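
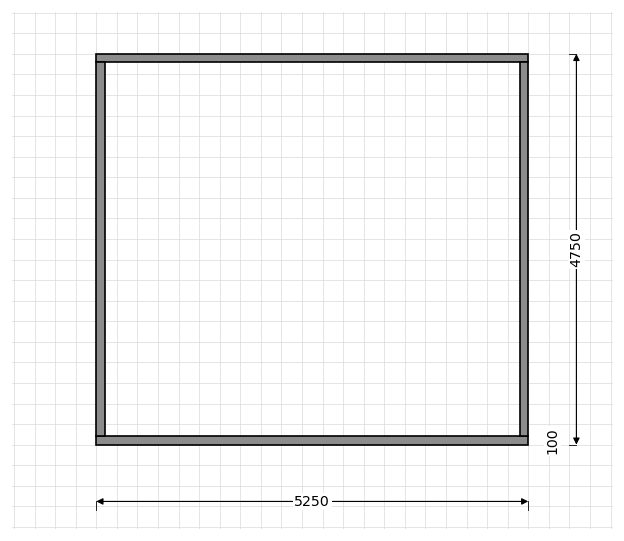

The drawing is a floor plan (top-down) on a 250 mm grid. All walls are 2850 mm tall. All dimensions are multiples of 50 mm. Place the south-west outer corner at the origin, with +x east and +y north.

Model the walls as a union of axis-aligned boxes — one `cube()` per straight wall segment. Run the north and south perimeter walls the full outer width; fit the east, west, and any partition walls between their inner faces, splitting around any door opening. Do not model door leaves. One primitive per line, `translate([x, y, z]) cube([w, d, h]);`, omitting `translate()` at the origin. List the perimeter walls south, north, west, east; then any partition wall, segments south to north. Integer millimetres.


cube([5250, 100, 2850]);
translate([0, 4650, 0]) cube([5250, 100, 2850]);
translate([0, 100, 0]) cube([100, 4550, 2850]);
translate([5150, 100, 0]) cube([100, 4550, 2850]);


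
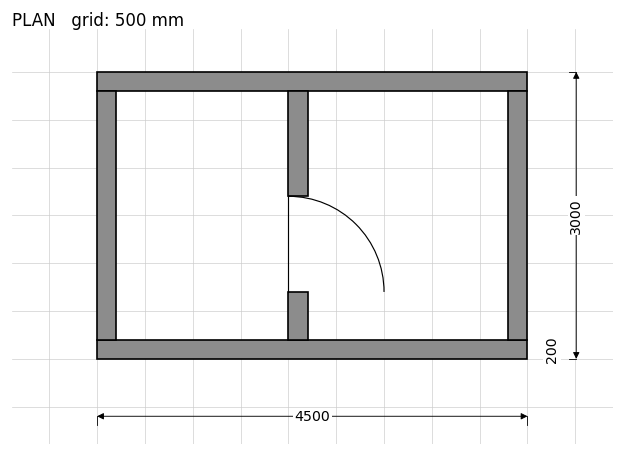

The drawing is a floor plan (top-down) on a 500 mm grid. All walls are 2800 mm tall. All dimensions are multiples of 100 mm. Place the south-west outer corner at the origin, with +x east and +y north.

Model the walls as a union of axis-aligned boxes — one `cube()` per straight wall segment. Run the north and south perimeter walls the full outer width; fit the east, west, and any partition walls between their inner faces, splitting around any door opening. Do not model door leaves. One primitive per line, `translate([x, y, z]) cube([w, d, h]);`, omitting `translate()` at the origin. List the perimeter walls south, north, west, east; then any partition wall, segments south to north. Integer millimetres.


cube([4500, 200, 2800]);
translate([0, 2800, 0]) cube([4500, 200, 2800]);
translate([0, 200, 0]) cube([200, 2600, 2800]);
translate([4300, 200, 0]) cube([200, 2600, 2800]);
translate([2000, 200, 0]) cube([200, 500, 2800]);
translate([2000, 1700, 0]) cube([200, 1100, 2800]);


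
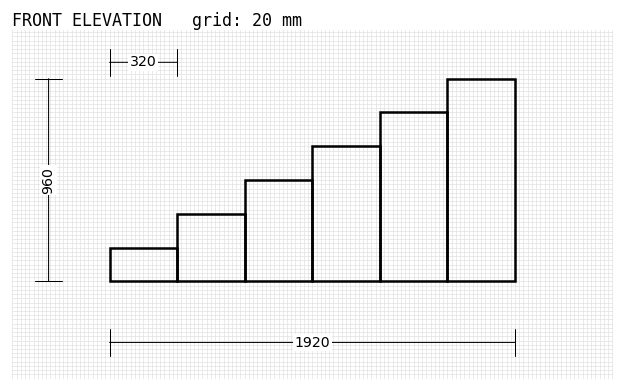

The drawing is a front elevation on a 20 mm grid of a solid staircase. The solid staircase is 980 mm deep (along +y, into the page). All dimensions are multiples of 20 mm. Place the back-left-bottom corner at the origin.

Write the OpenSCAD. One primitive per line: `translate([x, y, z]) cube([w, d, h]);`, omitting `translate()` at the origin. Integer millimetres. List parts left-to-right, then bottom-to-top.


cube([320, 980, 160]);
translate([320, 0, 0]) cube([320, 980, 320]);
translate([640, 0, 0]) cube([320, 980, 480]);
translate([960, 0, 0]) cube([320, 980, 640]);
translate([1280, 0, 0]) cube([320, 980, 800]);
translate([1600, 0, 0]) cube([320, 980, 960]);


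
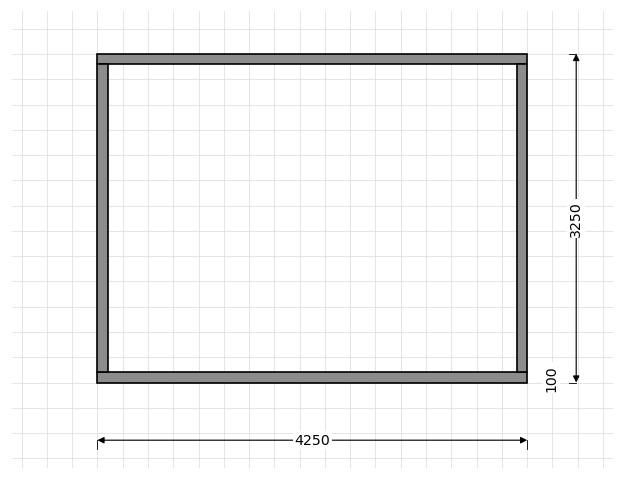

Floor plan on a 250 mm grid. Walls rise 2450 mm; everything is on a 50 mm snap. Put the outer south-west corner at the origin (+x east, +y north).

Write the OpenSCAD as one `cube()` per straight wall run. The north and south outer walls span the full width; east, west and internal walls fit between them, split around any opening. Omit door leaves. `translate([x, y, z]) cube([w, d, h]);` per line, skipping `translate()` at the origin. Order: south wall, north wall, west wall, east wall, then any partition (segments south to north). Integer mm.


cube([4250, 100, 2450]);
translate([0, 3150, 0]) cube([4250, 100, 2450]);
translate([0, 100, 0]) cube([100, 3050, 2450]);
translate([4150, 100, 0]) cube([100, 3050, 2450]);


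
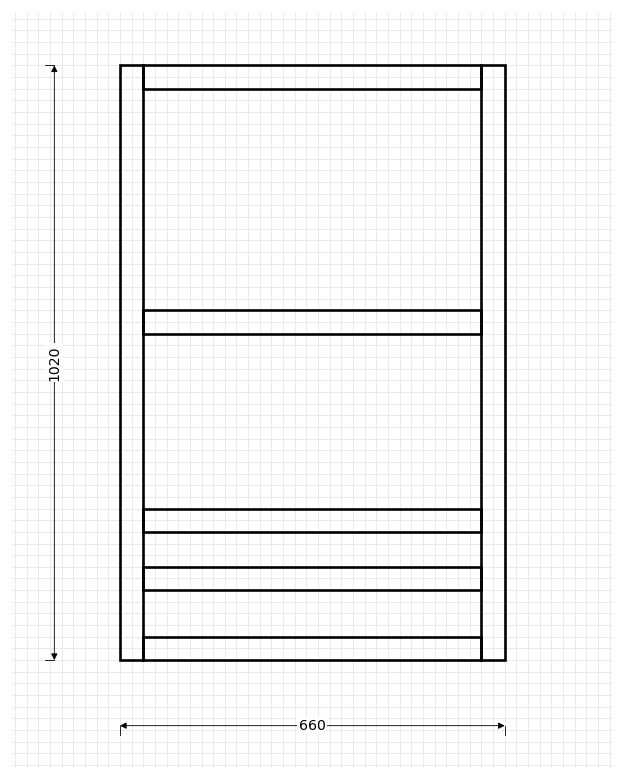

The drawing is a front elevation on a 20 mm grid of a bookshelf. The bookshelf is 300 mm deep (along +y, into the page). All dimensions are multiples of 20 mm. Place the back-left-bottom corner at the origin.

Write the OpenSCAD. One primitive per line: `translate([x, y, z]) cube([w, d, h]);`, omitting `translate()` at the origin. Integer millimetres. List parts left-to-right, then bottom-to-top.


cube([40, 300, 1020]);
translate([40, 0, 0]) cube([580, 300, 40]);
translate([40, 0, 120]) cube([580, 300, 40]);
translate([40, 0, 220]) cube([580, 300, 40]);
translate([40, 0, 560]) cube([580, 300, 40]);
translate([40, 0, 980]) cube([580, 300, 40]);
translate([620, 0, 0]) cube([40, 300, 1020]);


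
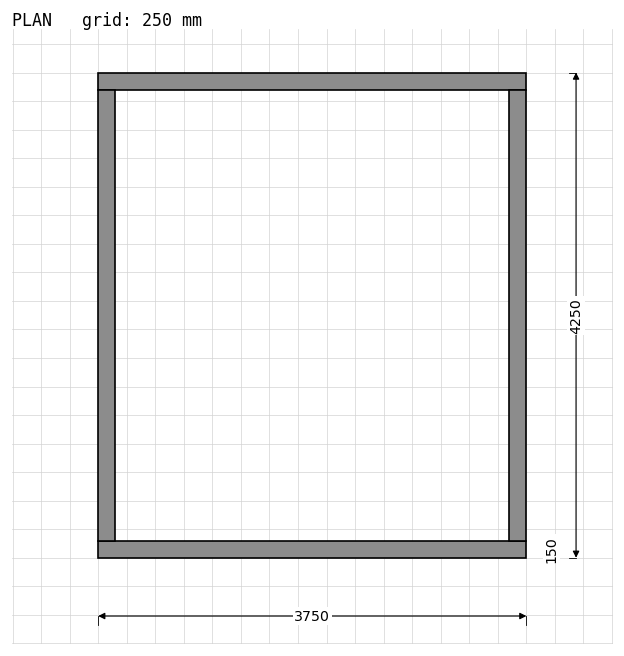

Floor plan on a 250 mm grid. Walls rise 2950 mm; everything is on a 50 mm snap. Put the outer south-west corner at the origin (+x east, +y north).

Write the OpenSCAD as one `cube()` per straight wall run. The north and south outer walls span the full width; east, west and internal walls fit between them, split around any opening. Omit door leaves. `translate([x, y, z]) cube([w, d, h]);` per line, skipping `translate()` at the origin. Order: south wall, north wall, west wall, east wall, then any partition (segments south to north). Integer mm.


cube([3750, 150, 2950]);
translate([0, 4100, 0]) cube([3750, 150, 2950]);
translate([0, 150, 0]) cube([150, 3950, 2950]);
translate([3600, 150, 0]) cube([150, 3950, 2950]);


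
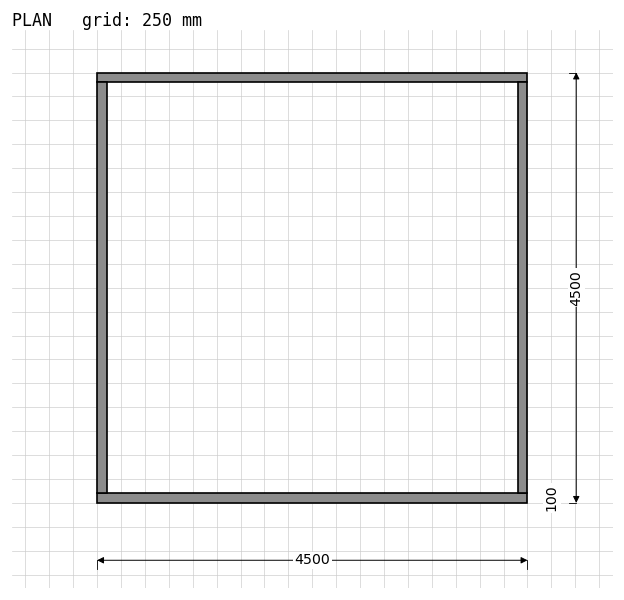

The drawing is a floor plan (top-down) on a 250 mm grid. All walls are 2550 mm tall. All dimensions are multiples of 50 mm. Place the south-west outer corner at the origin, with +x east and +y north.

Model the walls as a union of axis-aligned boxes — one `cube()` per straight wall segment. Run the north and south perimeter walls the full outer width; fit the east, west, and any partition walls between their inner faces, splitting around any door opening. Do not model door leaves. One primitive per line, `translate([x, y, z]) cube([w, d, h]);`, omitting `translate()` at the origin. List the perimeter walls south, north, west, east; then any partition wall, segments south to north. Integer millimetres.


cube([4500, 100, 2550]);
translate([0, 4400, 0]) cube([4500, 100, 2550]);
translate([0, 100, 0]) cube([100, 4300, 2550]);
translate([4400, 100, 0]) cube([100, 4300, 2550]);


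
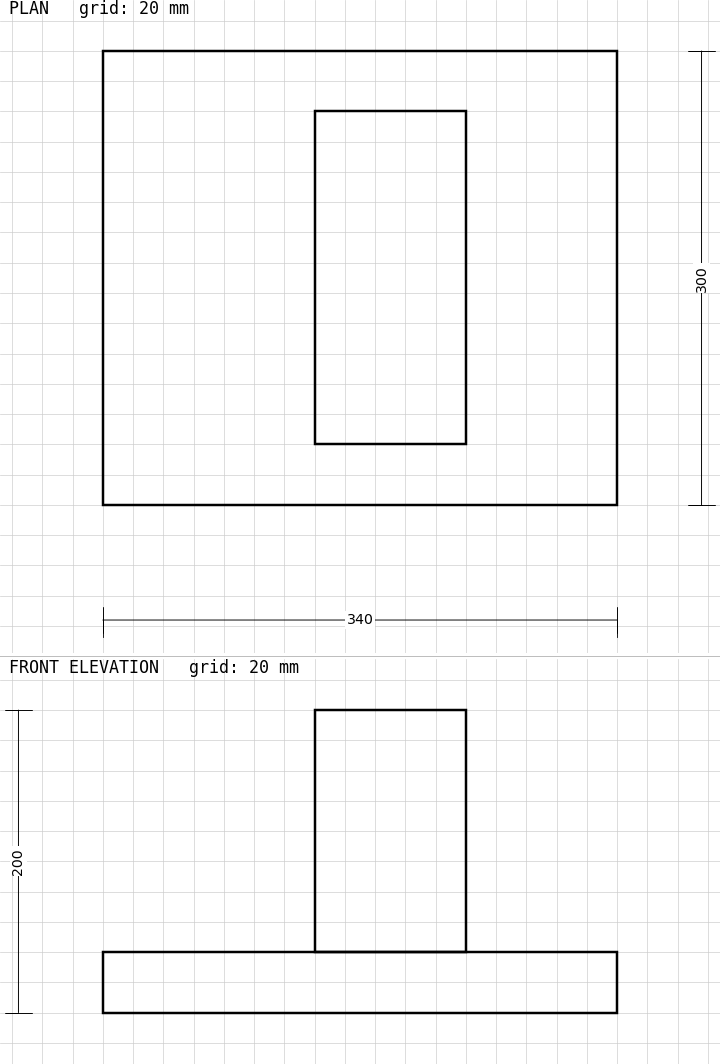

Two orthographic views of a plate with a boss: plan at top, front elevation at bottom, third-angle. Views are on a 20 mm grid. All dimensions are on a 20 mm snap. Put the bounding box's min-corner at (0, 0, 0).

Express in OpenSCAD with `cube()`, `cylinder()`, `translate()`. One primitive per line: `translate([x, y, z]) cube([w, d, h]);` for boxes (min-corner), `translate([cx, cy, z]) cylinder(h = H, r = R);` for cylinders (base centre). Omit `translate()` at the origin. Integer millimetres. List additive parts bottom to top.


cube([340, 300, 40]);
translate([140, 40, 40]) cube([100, 220, 160]);


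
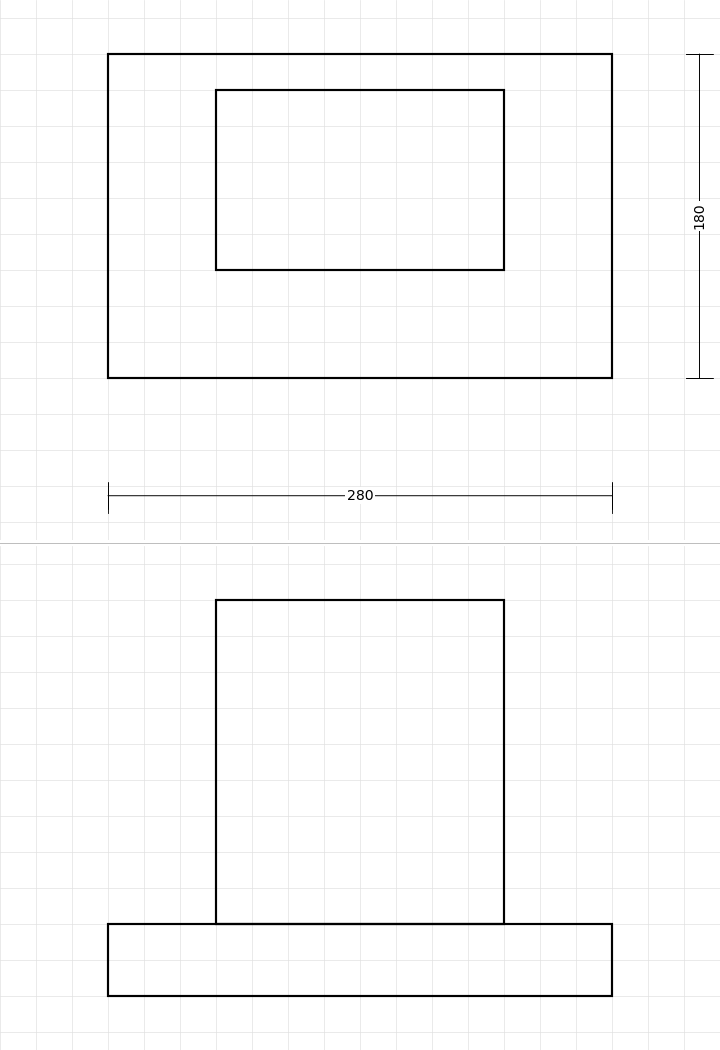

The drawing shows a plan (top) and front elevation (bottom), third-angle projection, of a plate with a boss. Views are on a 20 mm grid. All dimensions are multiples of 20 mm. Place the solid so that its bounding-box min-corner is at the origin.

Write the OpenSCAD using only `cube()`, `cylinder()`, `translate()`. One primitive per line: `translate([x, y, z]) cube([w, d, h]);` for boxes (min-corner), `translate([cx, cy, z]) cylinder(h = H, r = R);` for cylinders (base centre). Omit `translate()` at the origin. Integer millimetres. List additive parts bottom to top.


cube([280, 180, 40]);
translate([60, 60, 40]) cube([160, 100, 180]);


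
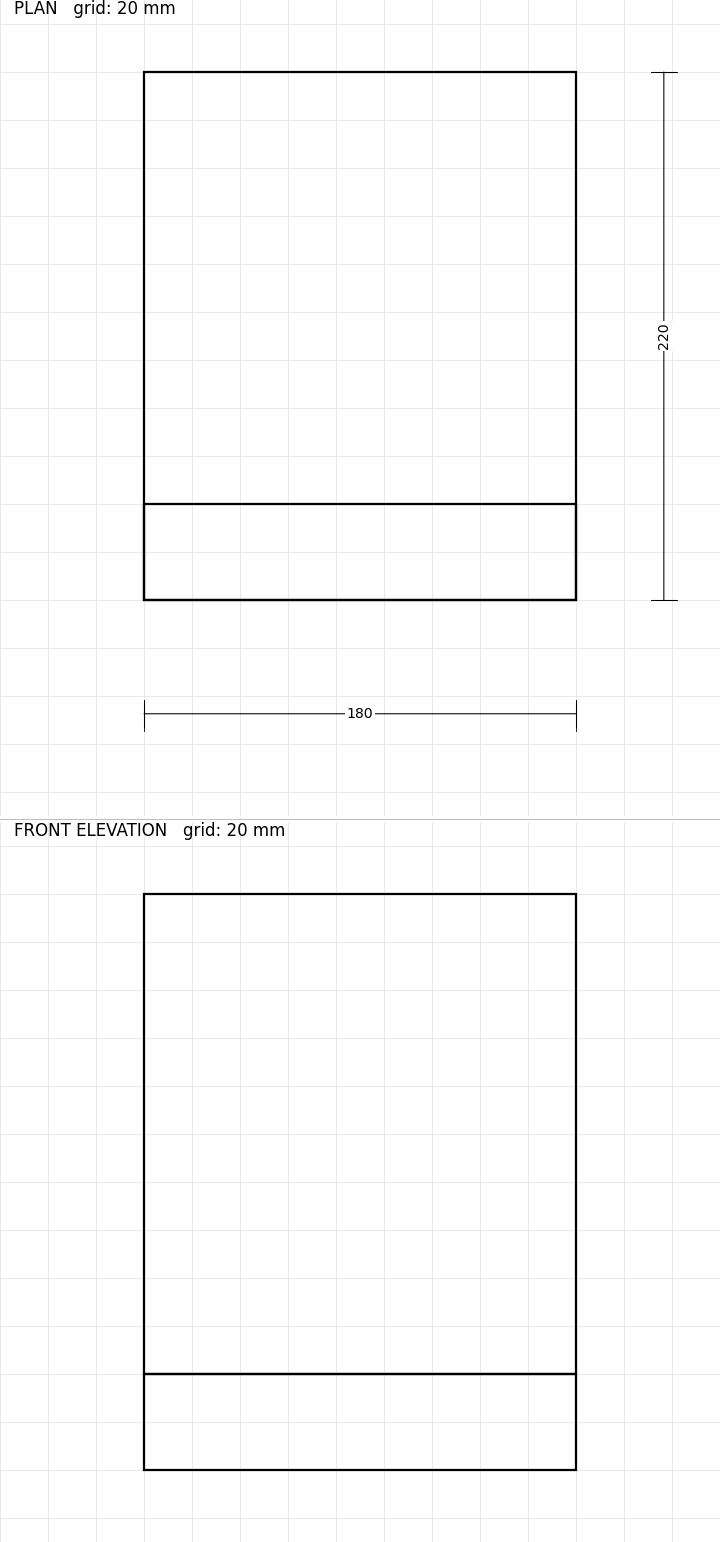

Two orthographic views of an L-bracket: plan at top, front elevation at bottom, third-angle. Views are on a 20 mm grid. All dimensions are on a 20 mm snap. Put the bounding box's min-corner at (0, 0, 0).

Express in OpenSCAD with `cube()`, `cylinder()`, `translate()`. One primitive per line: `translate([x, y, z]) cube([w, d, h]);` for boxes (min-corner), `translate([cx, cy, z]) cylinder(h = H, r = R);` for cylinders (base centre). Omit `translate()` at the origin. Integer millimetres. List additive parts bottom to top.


cube([180, 220, 40]);
translate([0, 0, 40]) cube([180, 40, 200]);


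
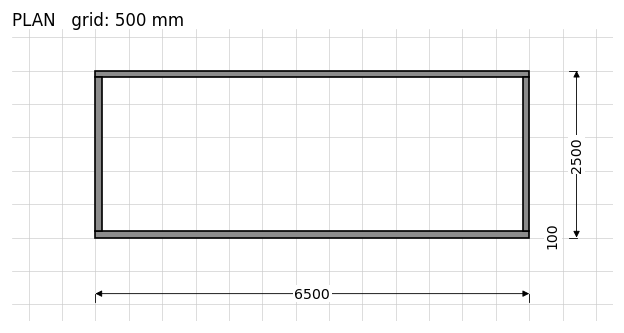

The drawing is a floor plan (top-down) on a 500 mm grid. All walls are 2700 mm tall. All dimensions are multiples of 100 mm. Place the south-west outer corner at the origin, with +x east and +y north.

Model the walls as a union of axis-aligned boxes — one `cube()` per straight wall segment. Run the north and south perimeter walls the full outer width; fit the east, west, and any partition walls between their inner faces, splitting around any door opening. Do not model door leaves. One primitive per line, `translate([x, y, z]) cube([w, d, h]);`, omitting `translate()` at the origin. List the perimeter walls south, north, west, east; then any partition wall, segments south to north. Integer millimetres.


cube([6500, 100, 2700]);
translate([0, 2400, 0]) cube([6500, 100, 2700]);
translate([0, 100, 0]) cube([100, 2300, 2700]);
translate([6400, 100, 0]) cube([100, 2300, 2700]);


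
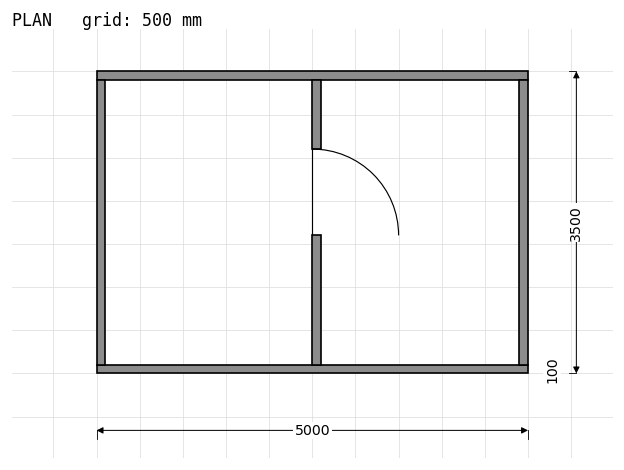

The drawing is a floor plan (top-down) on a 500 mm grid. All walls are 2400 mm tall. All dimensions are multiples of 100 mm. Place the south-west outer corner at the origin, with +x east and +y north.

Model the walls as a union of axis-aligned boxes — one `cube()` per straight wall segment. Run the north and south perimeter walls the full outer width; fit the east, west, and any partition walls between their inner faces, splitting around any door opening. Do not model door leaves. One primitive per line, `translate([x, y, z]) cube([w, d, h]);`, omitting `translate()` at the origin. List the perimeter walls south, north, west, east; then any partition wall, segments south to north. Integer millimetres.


cube([5000, 100, 2400]);
translate([0, 3400, 0]) cube([5000, 100, 2400]);
translate([0, 100, 0]) cube([100, 3300, 2400]);
translate([4900, 100, 0]) cube([100, 3300, 2400]);
translate([2500, 100, 0]) cube([100, 1500, 2400]);
translate([2500, 2600, 0]) cube([100, 800, 2400]);


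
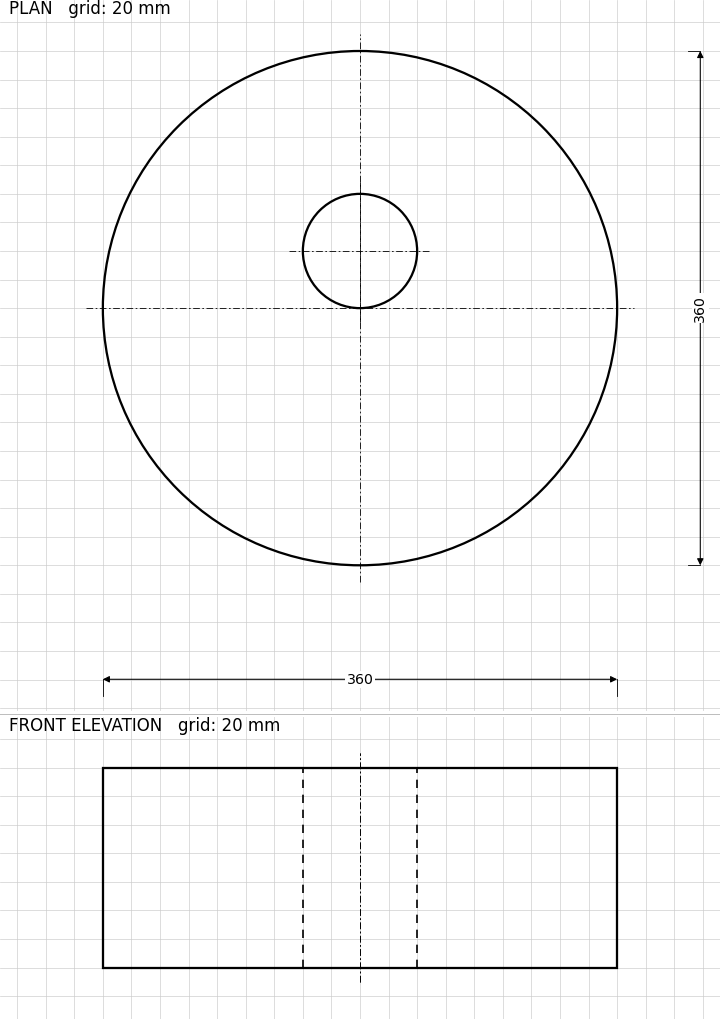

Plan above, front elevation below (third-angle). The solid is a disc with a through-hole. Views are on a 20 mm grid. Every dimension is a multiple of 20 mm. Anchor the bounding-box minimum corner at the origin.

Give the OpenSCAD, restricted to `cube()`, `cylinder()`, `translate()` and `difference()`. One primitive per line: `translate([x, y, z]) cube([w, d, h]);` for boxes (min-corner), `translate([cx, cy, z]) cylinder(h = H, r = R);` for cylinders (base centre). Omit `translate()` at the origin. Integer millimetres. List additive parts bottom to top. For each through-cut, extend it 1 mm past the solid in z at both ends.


difference() {
  translate([180, 180, 0]) cylinder(h = 140, r = 180);
  translate([180, 220, -1]) cylinder(h = 142, r = 40);
}


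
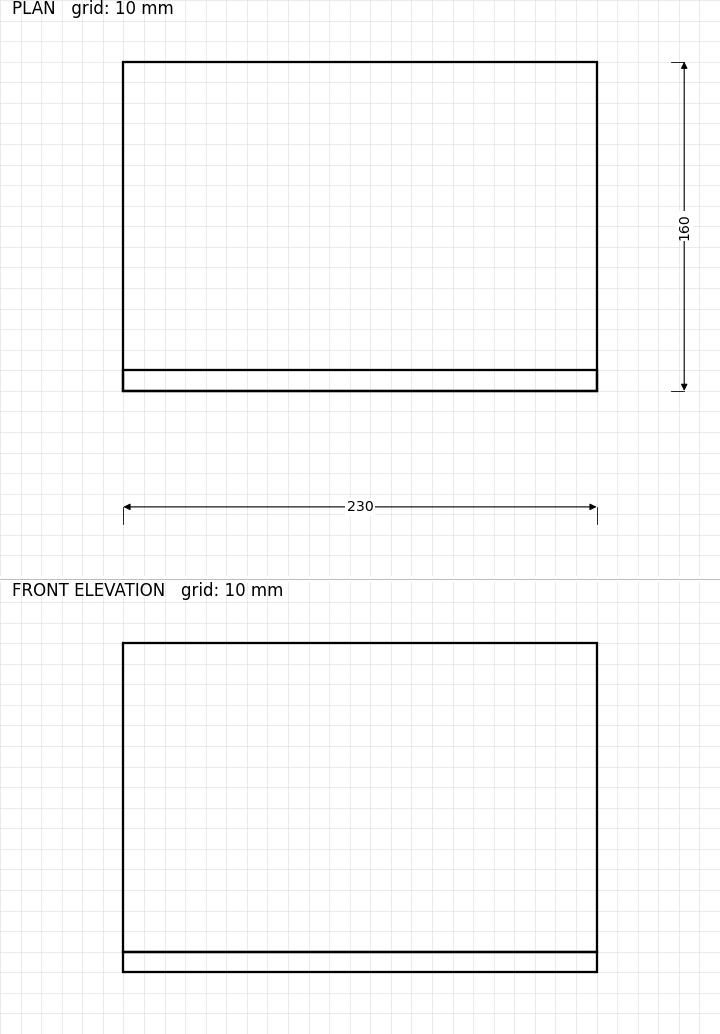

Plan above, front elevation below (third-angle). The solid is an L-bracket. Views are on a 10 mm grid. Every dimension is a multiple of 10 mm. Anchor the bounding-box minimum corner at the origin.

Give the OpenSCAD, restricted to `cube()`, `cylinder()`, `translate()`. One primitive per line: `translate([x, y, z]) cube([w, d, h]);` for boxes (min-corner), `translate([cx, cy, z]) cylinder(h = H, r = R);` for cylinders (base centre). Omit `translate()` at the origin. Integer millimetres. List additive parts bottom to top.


cube([230, 160, 10]);
translate([0, 0, 10]) cube([230, 10, 150]);


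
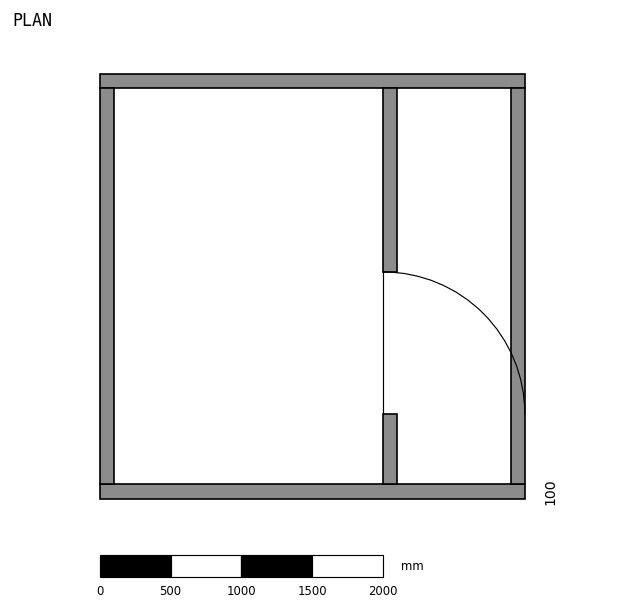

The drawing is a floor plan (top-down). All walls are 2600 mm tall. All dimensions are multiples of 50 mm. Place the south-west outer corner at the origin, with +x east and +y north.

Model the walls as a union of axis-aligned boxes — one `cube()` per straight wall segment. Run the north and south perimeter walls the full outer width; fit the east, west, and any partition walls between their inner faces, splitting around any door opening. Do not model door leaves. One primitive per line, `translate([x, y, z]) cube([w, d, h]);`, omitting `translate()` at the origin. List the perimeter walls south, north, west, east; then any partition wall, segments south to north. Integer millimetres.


cube([3000, 100, 2600]);
translate([0, 2900, 0]) cube([3000, 100, 2600]);
translate([0, 100, 0]) cube([100, 2800, 2600]);
translate([2900, 100, 0]) cube([100, 2800, 2600]);
translate([2000, 100, 0]) cube([100, 500, 2600]);
translate([2000, 1600, 0]) cube([100, 1300, 2600]);


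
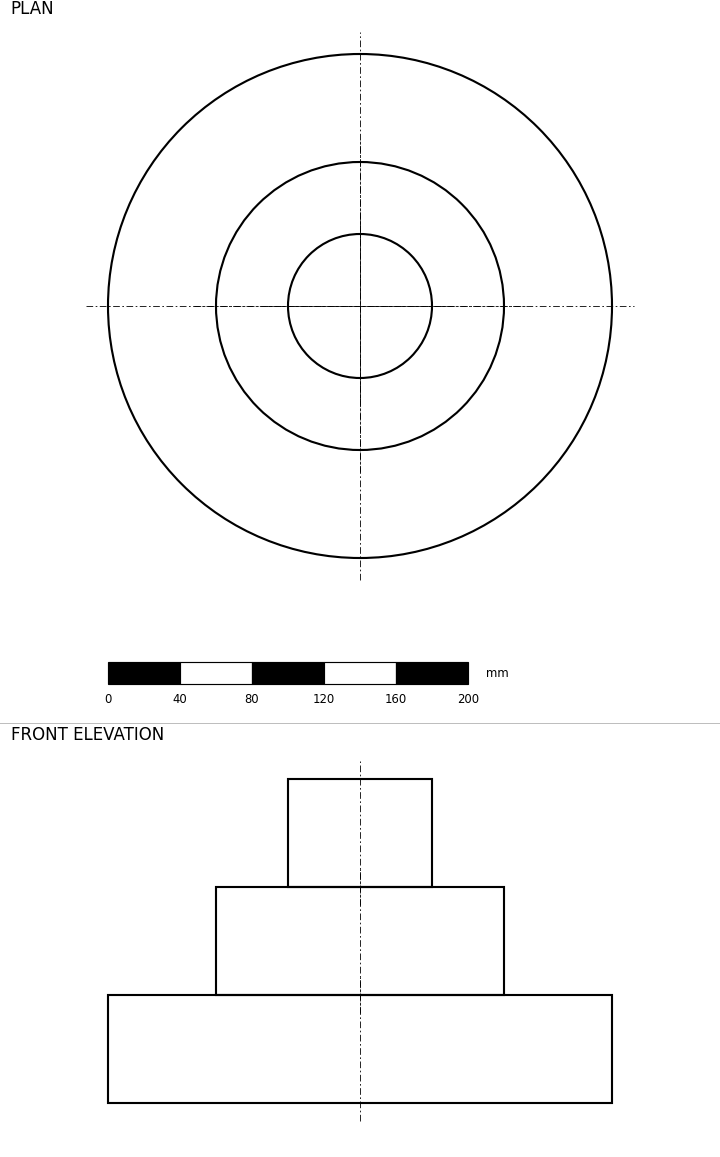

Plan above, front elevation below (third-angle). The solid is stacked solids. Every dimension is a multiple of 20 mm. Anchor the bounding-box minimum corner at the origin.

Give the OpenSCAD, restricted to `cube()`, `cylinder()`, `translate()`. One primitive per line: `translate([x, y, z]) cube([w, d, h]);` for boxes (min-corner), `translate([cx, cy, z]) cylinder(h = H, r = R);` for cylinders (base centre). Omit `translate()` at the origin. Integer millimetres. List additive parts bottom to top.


translate([140, 140, 0]) cylinder(h = 60, r = 140);
translate([140, 140, 60]) cylinder(h = 60, r = 80);
translate([140, 140, 120]) cylinder(h = 60, r = 40);


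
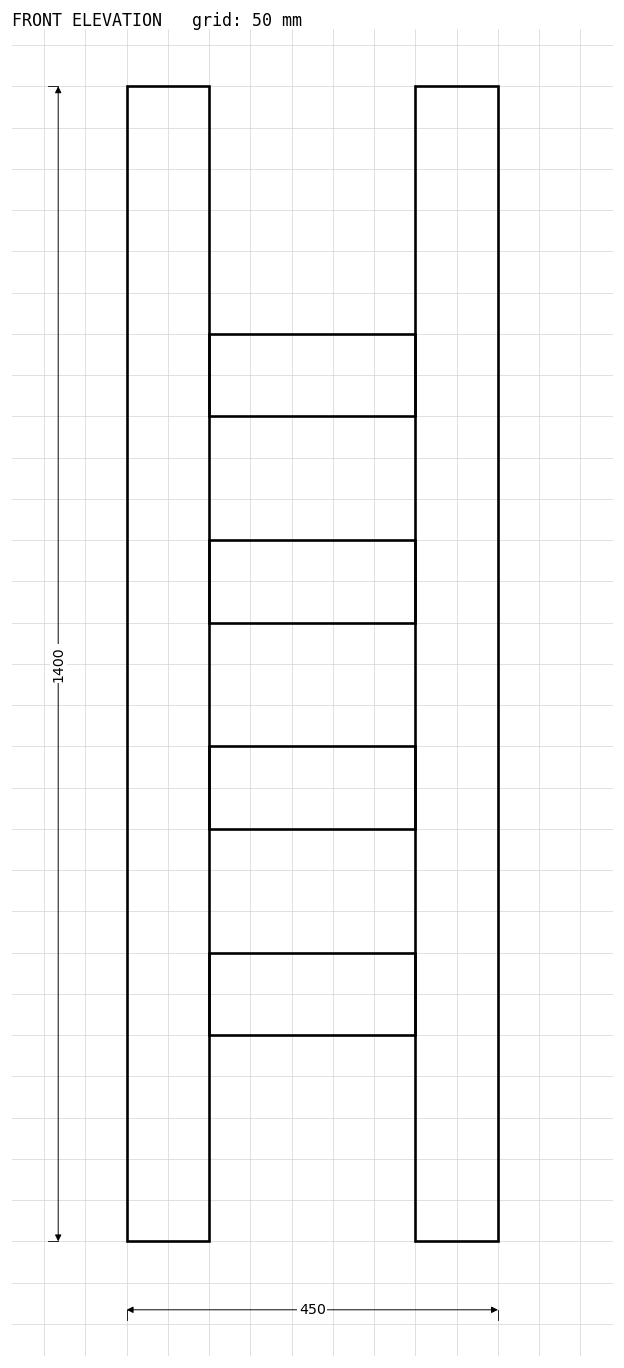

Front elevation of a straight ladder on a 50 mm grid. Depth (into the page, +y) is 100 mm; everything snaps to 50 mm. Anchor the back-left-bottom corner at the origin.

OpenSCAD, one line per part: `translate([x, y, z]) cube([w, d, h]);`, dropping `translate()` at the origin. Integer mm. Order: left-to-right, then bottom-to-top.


cube([100, 100, 1400]);
translate([100, 0, 250]) cube([250, 100, 100]);
translate([100, 0, 500]) cube([250, 100, 100]);
translate([100, 0, 750]) cube([250, 100, 100]);
translate([100, 0, 1000]) cube([250, 100, 100]);
translate([350, 0, 0]) cube([100, 100, 1400]);


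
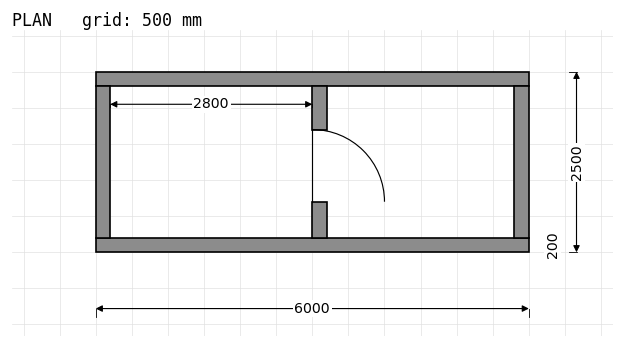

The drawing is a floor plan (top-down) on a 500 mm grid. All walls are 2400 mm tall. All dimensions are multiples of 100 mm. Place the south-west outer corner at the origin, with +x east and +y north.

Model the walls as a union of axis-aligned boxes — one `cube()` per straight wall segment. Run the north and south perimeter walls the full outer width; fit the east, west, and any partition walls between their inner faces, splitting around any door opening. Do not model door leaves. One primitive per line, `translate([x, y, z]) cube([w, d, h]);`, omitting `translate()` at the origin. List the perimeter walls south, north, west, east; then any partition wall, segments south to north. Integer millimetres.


cube([6000, 200, 2400]);
translate([0, 2300, 0]) cube([6000, 200, 2400]);
translate([0, 200, 0]) cube([200, 2100, 2400]);
translate([5800, 200, 0]) cube([200, 2100, 2400]);
translate([3000, 200, 0]) cube([200, 500, 2400]);
translate([3000, 1700, 0]) cube([200, 600, 2400]);


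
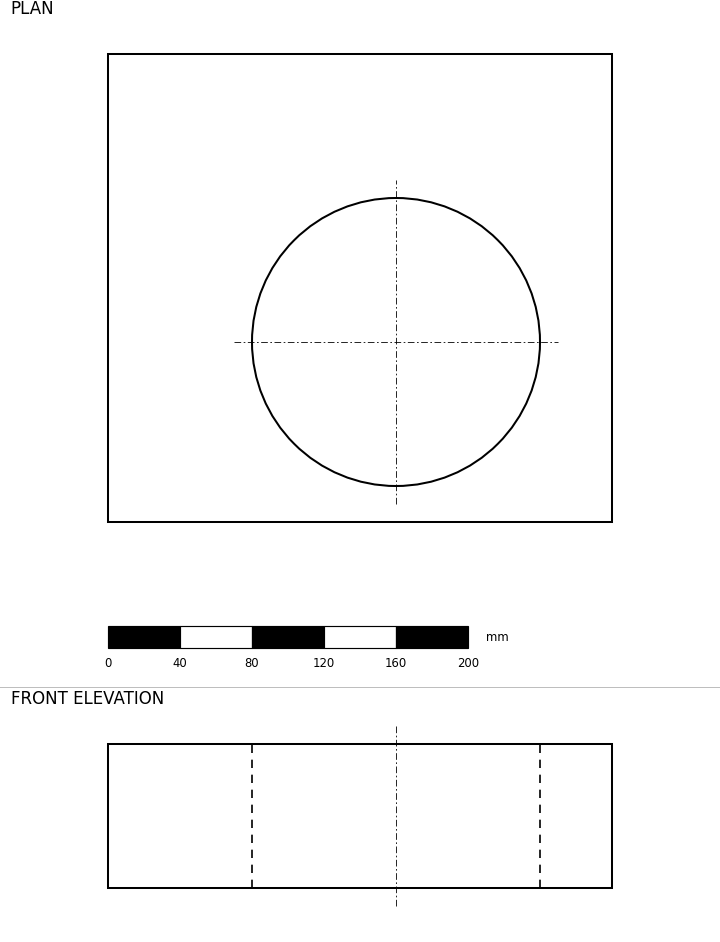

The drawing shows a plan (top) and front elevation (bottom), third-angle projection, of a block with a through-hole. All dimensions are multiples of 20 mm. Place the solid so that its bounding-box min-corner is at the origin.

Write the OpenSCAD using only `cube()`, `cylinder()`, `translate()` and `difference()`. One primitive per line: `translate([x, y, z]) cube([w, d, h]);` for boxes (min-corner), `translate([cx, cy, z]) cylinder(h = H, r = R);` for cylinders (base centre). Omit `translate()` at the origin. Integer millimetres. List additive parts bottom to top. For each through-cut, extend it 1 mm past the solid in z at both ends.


difference() {
  cube([280, 260, 80]);
  translate([160, 100, -1]) cylinder(h = 82, r = 80);
}


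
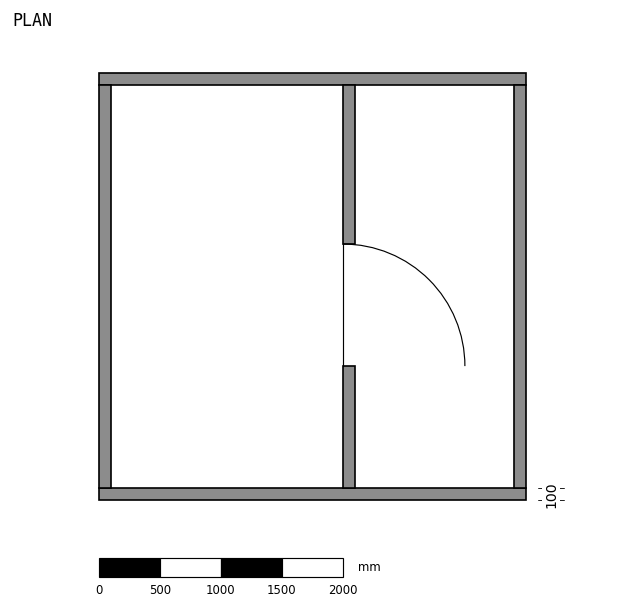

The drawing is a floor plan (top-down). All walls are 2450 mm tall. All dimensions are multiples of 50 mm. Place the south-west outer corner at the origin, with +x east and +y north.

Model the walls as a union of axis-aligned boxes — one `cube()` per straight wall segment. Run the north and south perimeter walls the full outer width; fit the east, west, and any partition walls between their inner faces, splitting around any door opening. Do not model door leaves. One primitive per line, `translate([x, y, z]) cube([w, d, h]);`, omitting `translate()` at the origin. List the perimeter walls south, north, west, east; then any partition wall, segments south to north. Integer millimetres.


cube([3500, 100, 2450]);
translate([0, 3400, 0]) cube([3500, 100, 2450]);
translate([0, 100, 0]) cube([100, 3300, 2450]);
translate([3400, 100, 0]) cube([100, 3300, 2450]);
translate([2000, 100, 0]) cube([100, 1000, 2450]);
translate([2000, 2100, 0]) cube([100, 1300, 2450]);


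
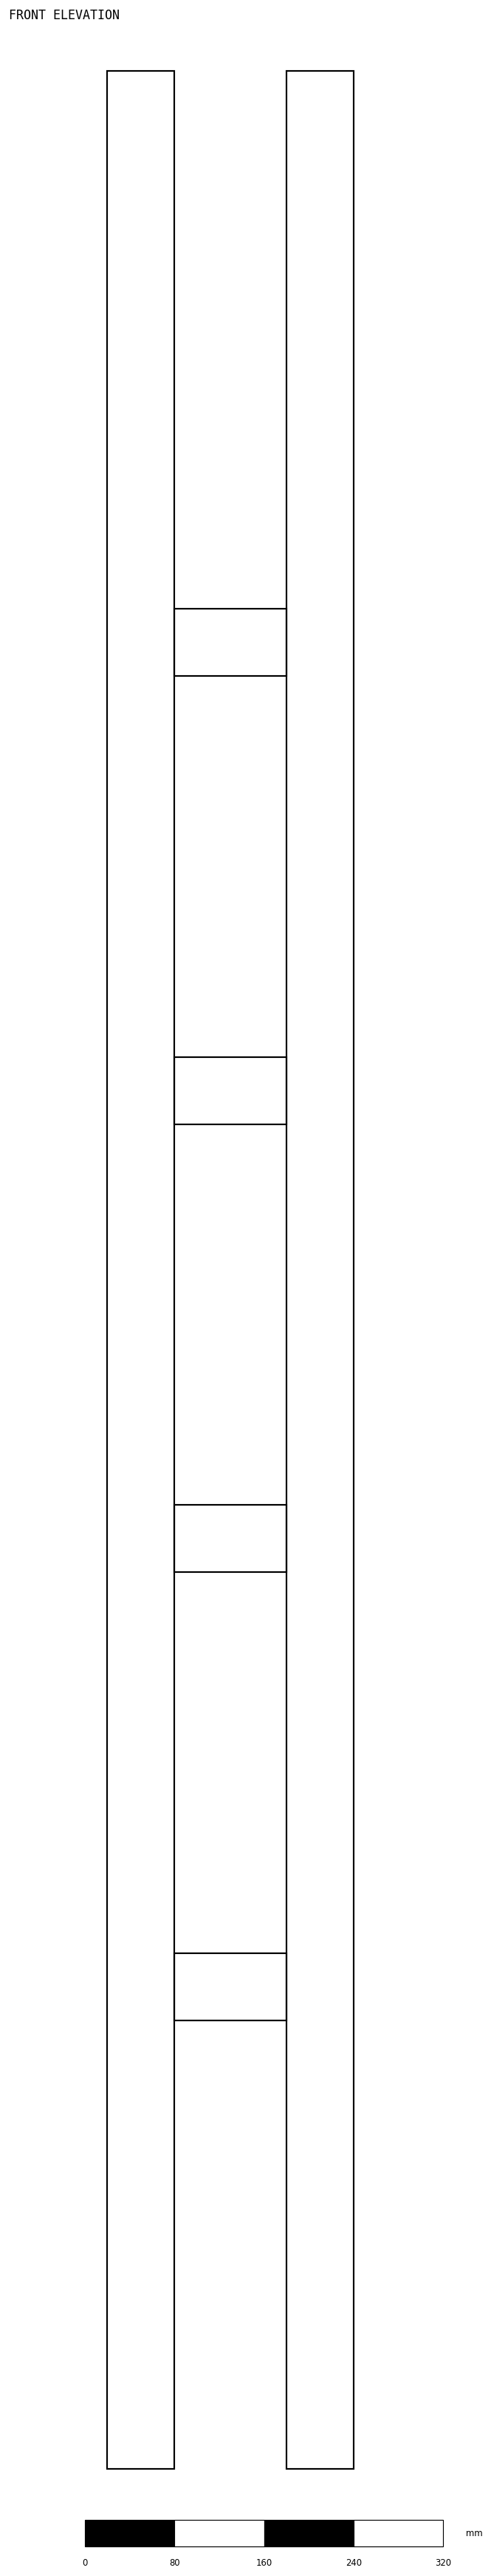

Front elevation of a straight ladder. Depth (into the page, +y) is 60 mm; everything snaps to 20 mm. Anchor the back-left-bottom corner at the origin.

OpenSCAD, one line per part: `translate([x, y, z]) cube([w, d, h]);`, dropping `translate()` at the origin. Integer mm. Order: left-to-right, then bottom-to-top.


cube([60, 60, 2140]);
translate([60, 0, 400]) cube([100, 60, 60]);
translate([60, 0, 800]) cube([100, 60, 60]);
translate([60, 0, 1200]) cube([100, 60, 60]);
translate([60, 0, 1600]) cube([100, 60, 60]);
translate([160, 0, 0]) cube([60, 60, 2140]);


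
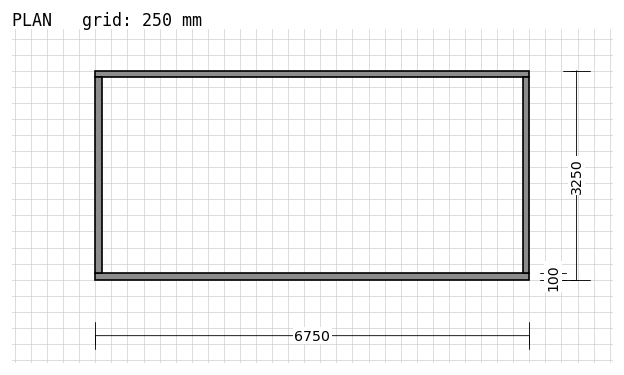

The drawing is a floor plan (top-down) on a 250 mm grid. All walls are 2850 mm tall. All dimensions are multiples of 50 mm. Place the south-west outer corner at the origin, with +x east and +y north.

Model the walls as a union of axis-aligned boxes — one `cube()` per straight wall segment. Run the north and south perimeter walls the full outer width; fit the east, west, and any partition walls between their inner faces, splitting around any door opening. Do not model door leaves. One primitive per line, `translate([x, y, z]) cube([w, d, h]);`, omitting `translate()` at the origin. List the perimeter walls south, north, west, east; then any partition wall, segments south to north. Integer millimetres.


cube([6750, 100, 2850]);
translate([0, 3150, 0]) cube([6750, 100, 2850]);
translate([0, 100, 0]) cube([100, 3050, 2850]);
translate([6650, 100, 0]) cube([100, 3050, 2850]);


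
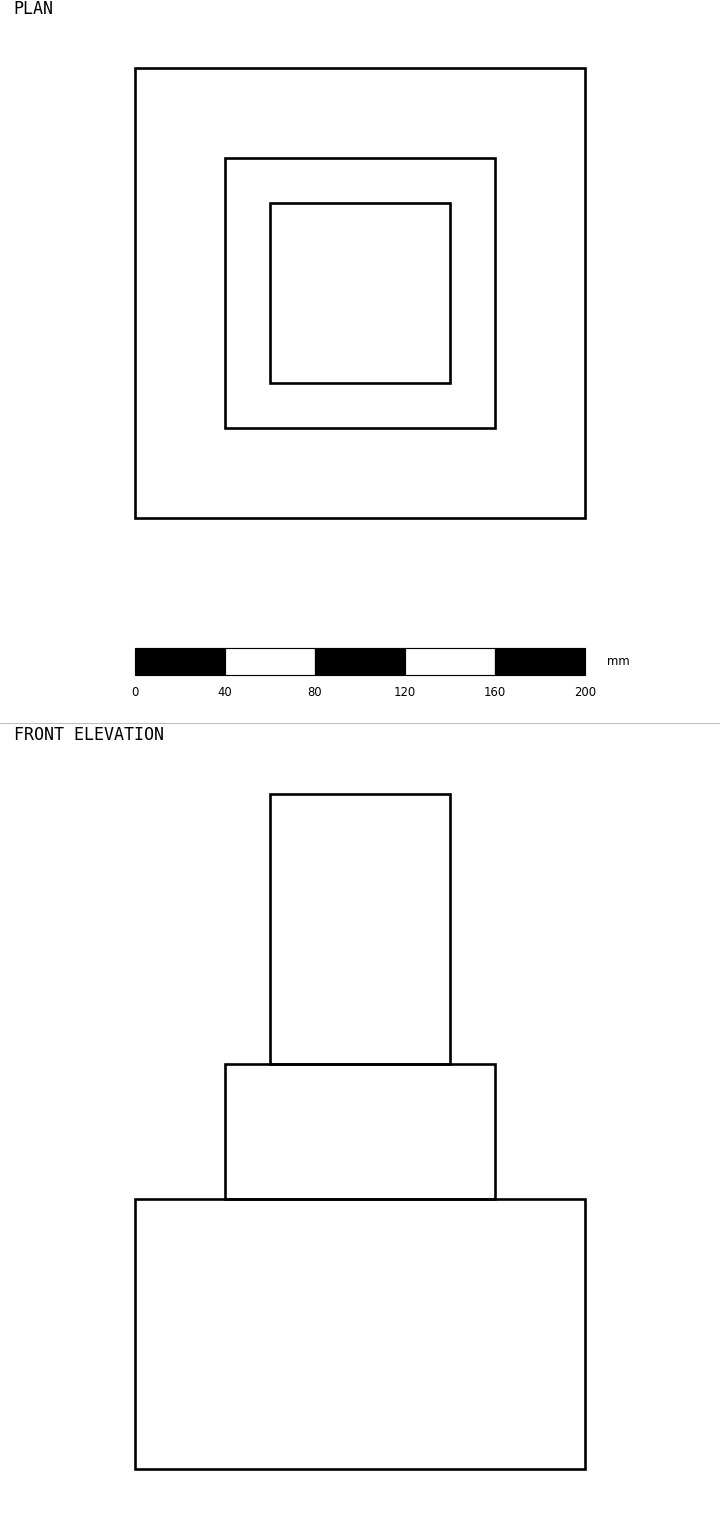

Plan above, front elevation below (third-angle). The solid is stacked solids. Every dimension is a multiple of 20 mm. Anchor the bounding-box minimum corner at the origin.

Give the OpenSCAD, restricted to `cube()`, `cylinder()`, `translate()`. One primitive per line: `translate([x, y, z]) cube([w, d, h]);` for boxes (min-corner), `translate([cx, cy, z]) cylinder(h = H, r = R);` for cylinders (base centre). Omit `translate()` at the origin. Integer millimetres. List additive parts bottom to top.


cube([200, 200, 120]);
translate([40, 40, 120]) cube([120, 120, 60]);
translate([60, 60, 180]) cube([80, 80, 120]);


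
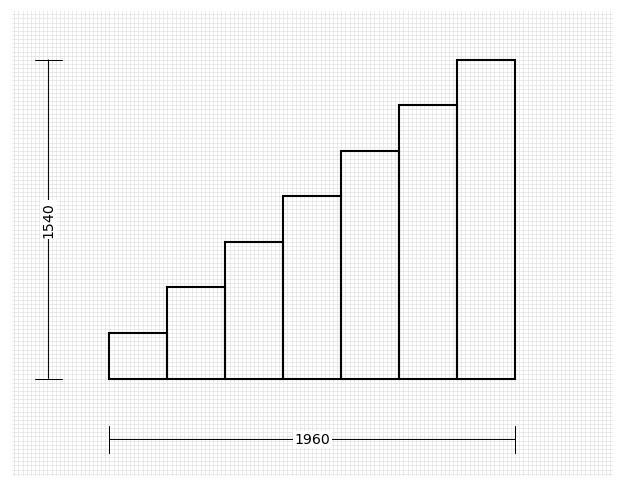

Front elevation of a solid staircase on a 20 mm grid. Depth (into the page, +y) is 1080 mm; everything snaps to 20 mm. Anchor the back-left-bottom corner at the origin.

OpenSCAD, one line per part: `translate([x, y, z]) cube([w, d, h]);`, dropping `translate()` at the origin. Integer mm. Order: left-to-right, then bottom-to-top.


cube([280, 1080, 220]);
translate([280, 0, 0]) cube([280, 1080, 440]);
translate([560, 0, 0]) cube([280, 1080, 660]);
translate([840, 0, 0]) cube([280, 1080, 880]);
translate([1120, 0, 0]) cube([280, 1080, 1100]);
translate([1400, 0, 0]) cube([280, 1080, 1320]);
translate([1680, 0, 0]) cube([280, 1080, 1540]);


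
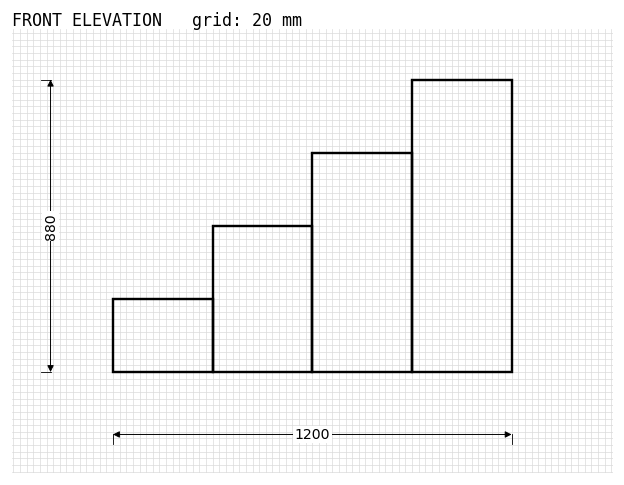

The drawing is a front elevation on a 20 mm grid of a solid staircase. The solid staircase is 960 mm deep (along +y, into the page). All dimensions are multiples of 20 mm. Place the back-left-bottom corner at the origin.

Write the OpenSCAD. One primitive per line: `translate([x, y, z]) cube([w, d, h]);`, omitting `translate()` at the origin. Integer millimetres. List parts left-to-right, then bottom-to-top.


cube([300, 960, 220]);
translate([300, 0, 0]) cube([300, 960, 440]);
translate([600, 0, 0]) cube([300, 960, 660]);
translate([900, 0, 0]) cube([300, 960, 880]);


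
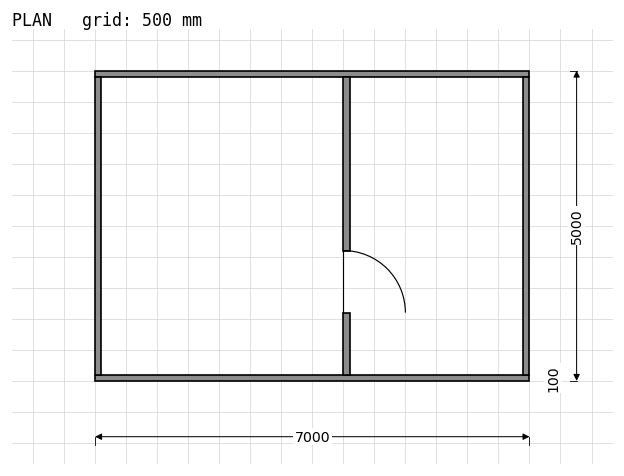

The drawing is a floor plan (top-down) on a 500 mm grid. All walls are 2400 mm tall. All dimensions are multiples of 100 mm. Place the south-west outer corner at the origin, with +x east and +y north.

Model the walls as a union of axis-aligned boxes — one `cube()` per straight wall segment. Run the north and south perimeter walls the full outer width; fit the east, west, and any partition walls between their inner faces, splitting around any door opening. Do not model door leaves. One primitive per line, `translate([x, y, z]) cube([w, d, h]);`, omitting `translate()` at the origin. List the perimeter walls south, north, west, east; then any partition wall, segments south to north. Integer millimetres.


cube([7000, 100, 2400]);
translate([0, 4900, 0]) cube([7000, 100, 2400]);
translate([0, 100, 0]) cube([100, 4800, 2400]);
translate([6900, 100, 0]) cube([100, 4800, 2400]);
translate([4000, 100, 0]) cube([100, 1000, 2400]);
translate([4000, 2100, 0]) cube([100, 2800, 2400]);


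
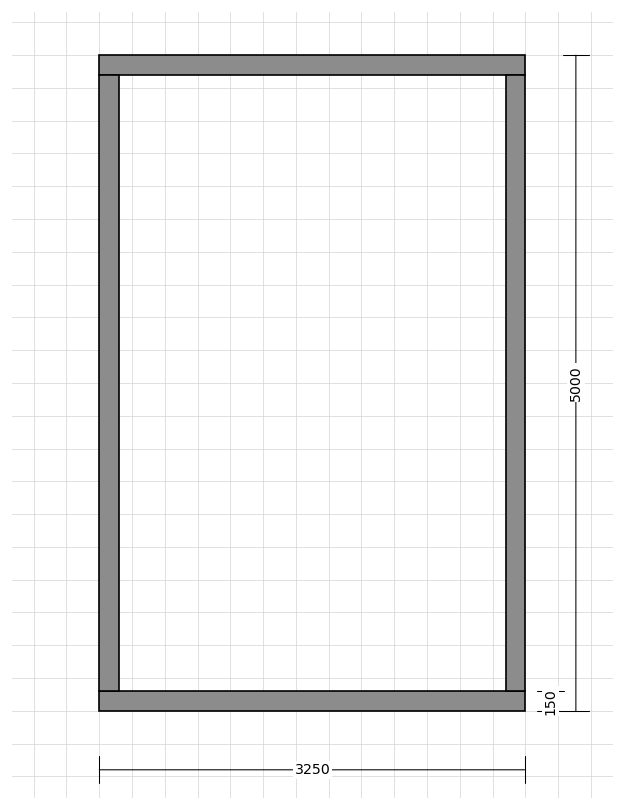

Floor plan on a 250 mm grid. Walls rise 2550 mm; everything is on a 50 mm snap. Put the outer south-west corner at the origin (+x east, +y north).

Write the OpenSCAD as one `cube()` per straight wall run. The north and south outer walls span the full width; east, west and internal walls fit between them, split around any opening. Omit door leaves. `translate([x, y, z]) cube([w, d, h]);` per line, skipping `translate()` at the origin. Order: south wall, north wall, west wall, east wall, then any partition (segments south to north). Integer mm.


cube([3250, 150, 2550]);
translate([0, 4850, 0]) cube([3250, 150, 2550]);
translate([0, 150, 0]) cube([150, 4700, 2550]);
translate([3100, 150, 0]) cube([150, 4700, 2550]);


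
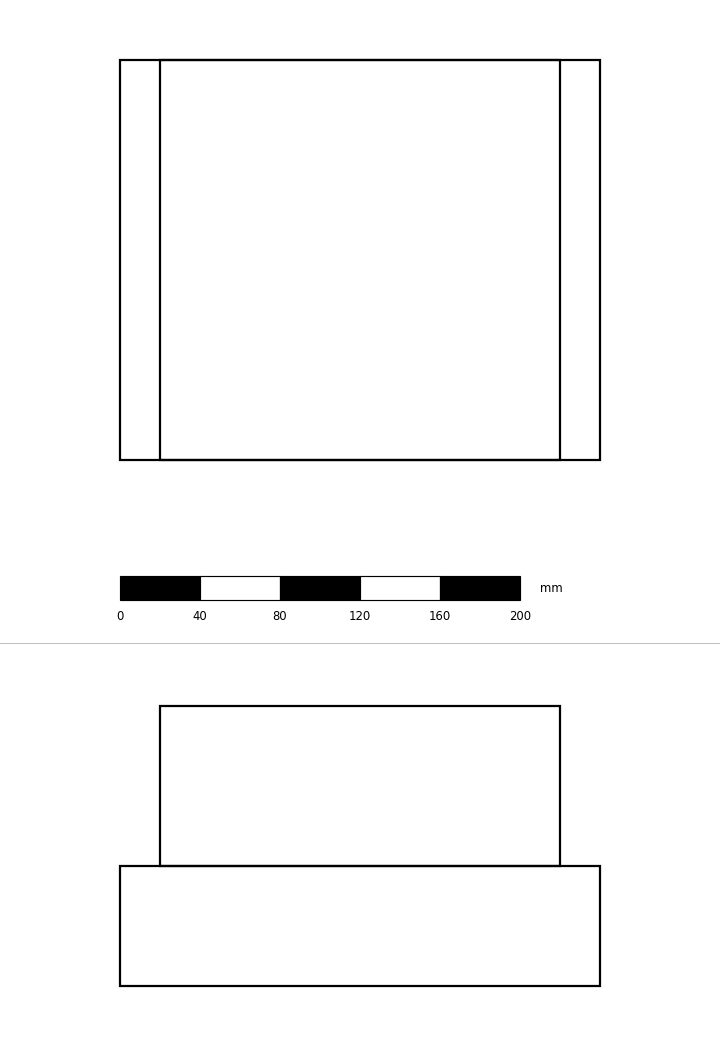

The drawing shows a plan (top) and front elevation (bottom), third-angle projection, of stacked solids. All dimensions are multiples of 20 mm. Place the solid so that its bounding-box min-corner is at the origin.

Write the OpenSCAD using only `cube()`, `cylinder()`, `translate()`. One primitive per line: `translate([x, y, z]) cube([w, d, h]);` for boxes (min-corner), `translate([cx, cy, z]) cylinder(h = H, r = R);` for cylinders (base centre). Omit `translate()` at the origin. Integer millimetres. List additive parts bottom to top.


cube([240, 200, 60]);
translate([20, 0, 60]) cube([200, 200, 80]);


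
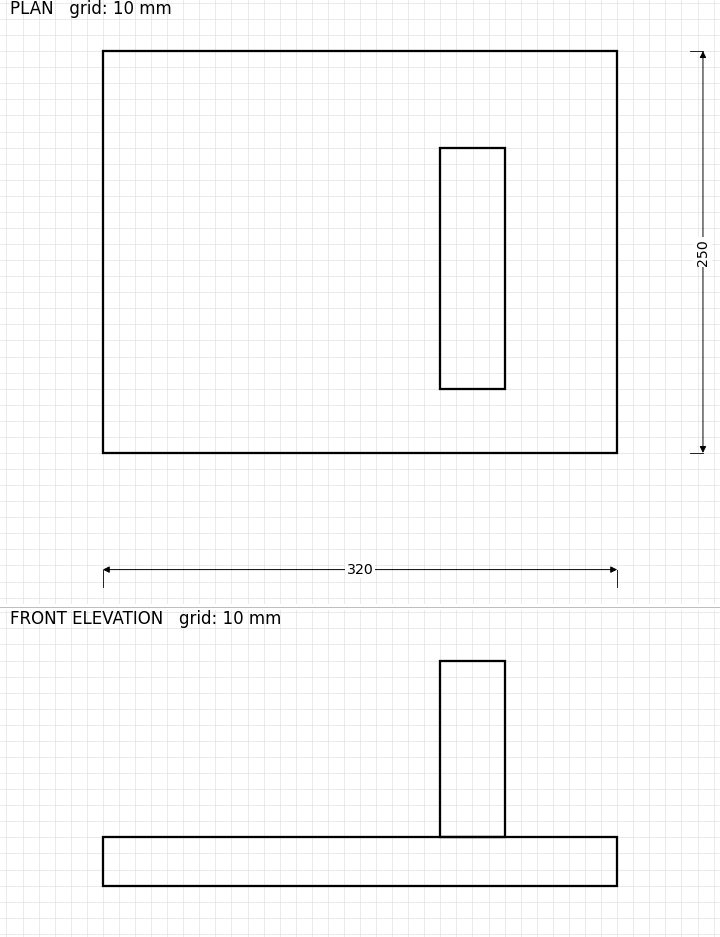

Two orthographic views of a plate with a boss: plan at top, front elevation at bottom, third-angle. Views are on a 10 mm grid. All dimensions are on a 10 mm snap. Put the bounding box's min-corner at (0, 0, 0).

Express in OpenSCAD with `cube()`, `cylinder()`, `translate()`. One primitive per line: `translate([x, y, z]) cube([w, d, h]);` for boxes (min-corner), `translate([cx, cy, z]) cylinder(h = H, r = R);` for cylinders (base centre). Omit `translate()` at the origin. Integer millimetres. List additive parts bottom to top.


cube([320, 250, 30]);
translate([210, 40, 30]) cube([40, 150, 110]);


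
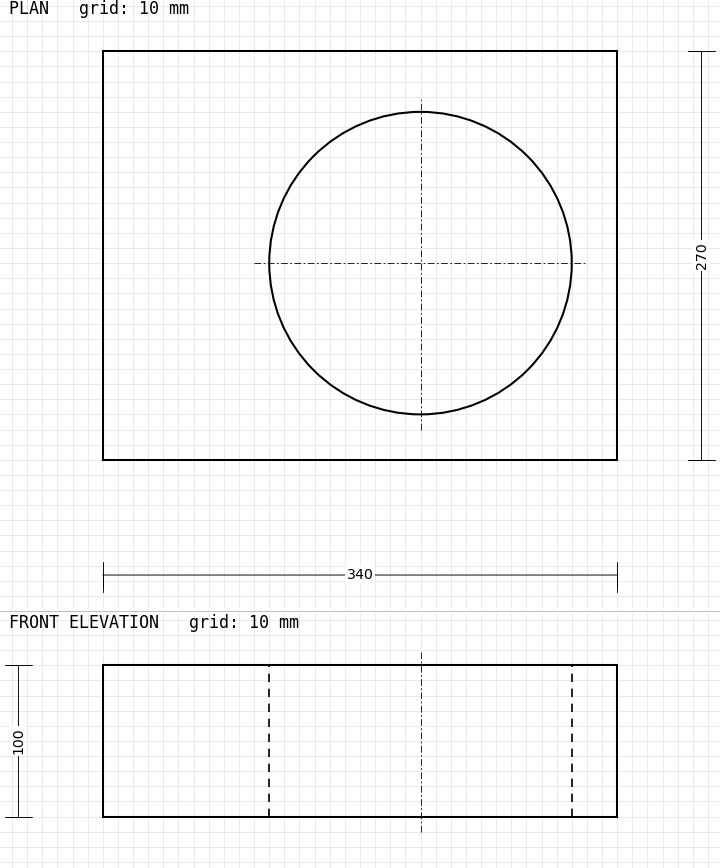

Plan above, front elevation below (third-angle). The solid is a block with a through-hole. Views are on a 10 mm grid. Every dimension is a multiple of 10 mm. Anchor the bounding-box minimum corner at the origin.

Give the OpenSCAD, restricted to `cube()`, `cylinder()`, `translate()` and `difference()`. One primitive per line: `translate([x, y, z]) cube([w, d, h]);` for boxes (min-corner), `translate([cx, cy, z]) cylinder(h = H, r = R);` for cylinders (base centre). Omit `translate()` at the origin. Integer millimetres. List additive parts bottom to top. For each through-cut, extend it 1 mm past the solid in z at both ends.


difference() {
  cube([340, 270, 100]);
  translate([210, 130, -1]) cylinder(h = 102, r = 100);
}


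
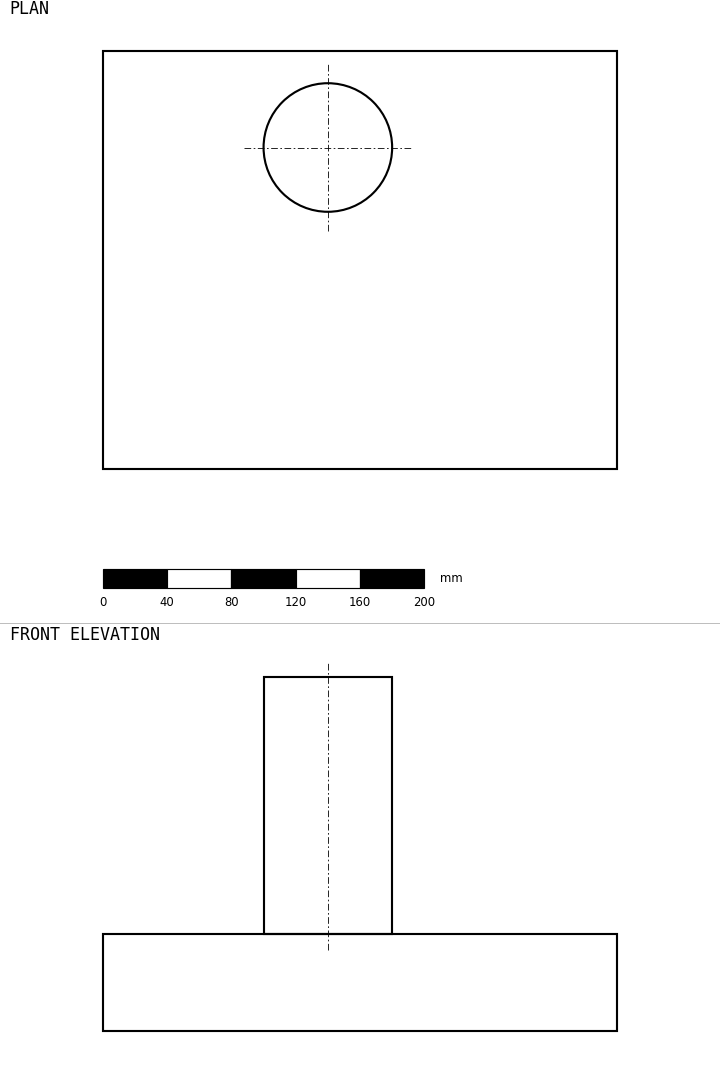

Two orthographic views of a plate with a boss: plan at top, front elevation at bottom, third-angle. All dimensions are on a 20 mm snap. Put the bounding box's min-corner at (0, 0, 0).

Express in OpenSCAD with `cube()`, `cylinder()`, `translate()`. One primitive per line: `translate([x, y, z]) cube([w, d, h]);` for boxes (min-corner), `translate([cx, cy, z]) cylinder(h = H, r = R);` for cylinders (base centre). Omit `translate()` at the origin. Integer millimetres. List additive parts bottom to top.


cube([320, 260, 60]);
translate([140, 200, 60]) cylinder(h = 160, r = 40);


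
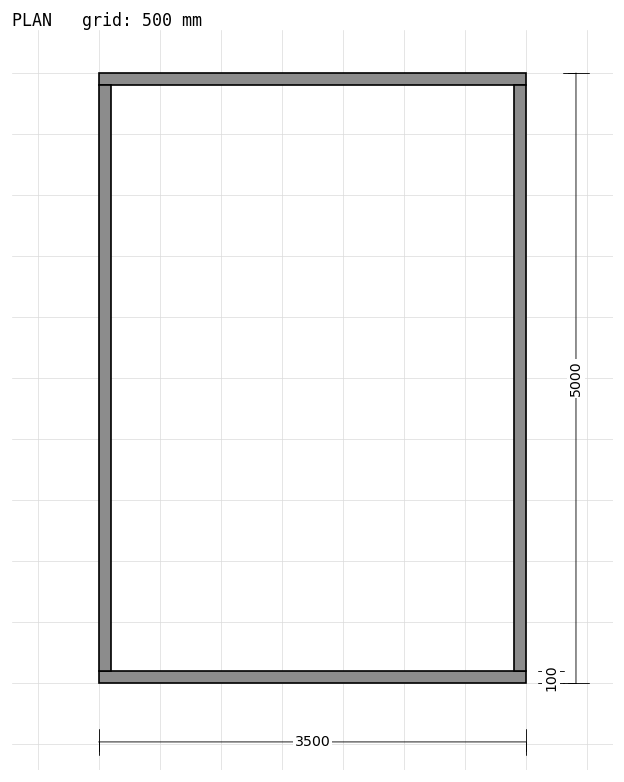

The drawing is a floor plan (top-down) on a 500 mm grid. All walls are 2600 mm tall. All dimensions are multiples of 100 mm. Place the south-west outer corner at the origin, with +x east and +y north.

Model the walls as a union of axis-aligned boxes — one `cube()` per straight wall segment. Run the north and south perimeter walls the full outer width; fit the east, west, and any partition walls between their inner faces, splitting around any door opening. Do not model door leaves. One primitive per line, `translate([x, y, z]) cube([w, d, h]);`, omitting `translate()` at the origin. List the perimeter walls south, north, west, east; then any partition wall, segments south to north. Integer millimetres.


cube([3500, 100, 2600]);
translate([0, 4900, 0]) cube([3500, 100, 2600]);
translate([0, 100, 0]) cube([100, 4800, 2600]);
translate([3400, 100, 0]) cube([100, 4800, 2600]);


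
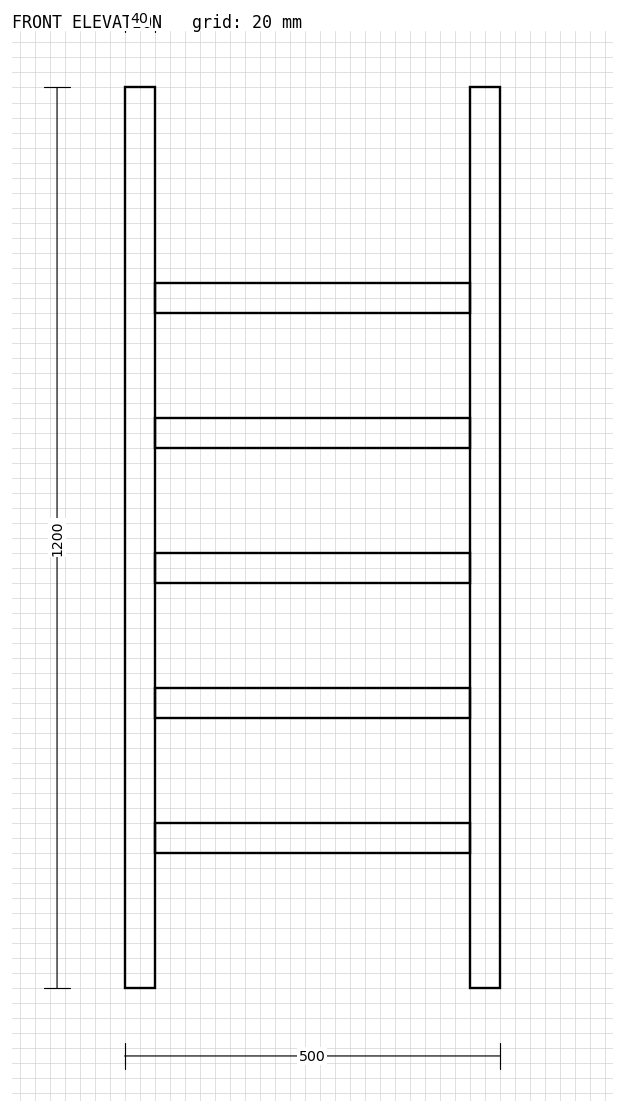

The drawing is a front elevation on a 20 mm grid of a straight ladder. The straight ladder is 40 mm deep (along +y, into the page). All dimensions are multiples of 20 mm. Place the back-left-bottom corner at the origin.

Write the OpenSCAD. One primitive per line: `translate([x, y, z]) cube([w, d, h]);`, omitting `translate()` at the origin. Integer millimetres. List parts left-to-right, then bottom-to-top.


cube([40, 40, 1200]);
translate([40, 0, 180]) cube([420, 40, 40]);
translate([40, 0, 360]) cube([420, 40, 40]);
translate([40, 0, 540]) cube([420, 40, 40]);
translate([40, 0, 720]) cube([420, 40, 40]);
translate([40, 0, 900]) cube([420, 40, 40]);
translate([460, 0, 0]) cube([40, 40, 1200]);


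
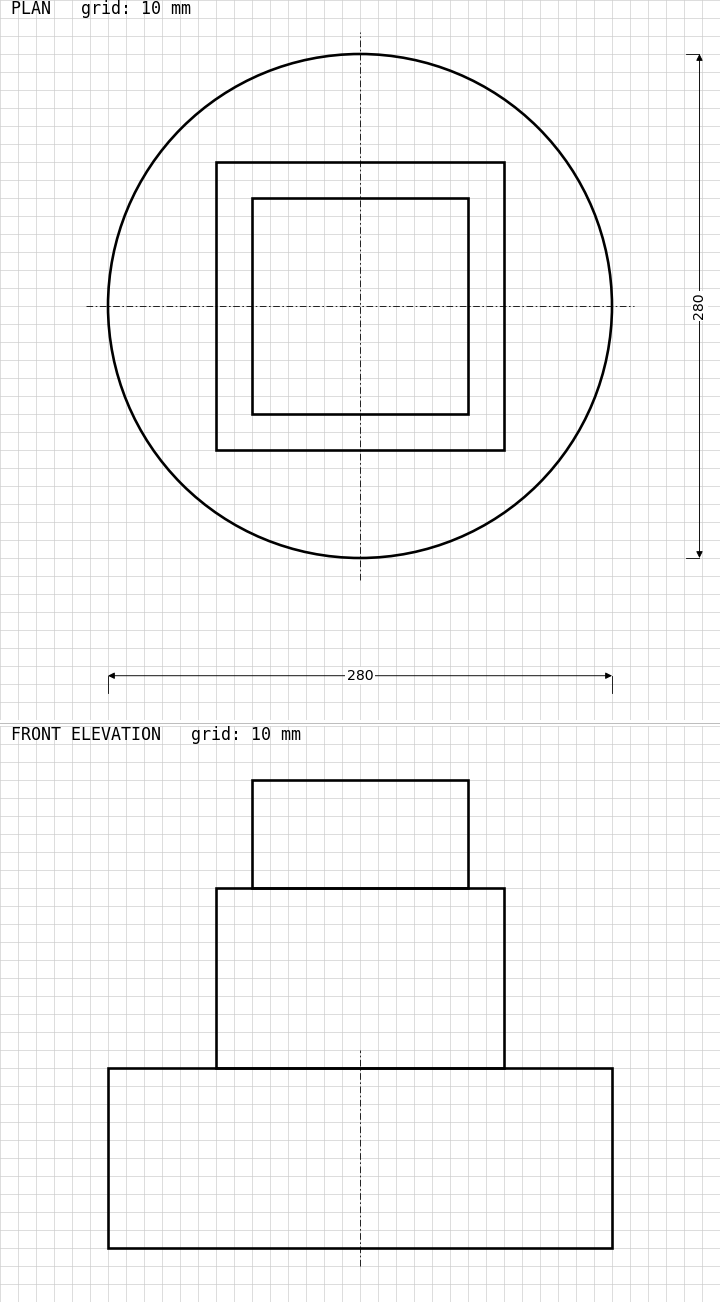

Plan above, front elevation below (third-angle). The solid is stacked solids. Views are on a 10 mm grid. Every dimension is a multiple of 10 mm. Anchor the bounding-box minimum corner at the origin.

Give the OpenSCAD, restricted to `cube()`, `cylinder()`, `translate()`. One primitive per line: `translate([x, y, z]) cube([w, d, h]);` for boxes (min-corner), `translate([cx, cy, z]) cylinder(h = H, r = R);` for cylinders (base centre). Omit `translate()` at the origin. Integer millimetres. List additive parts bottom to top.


translate([140, 140, 0]) cylinder(h = 100, r = 140);
translate([60, 60, 100]) cube([160, 160, 100]);
translate([80, 80, 200]) cube([120, 120, 60]);


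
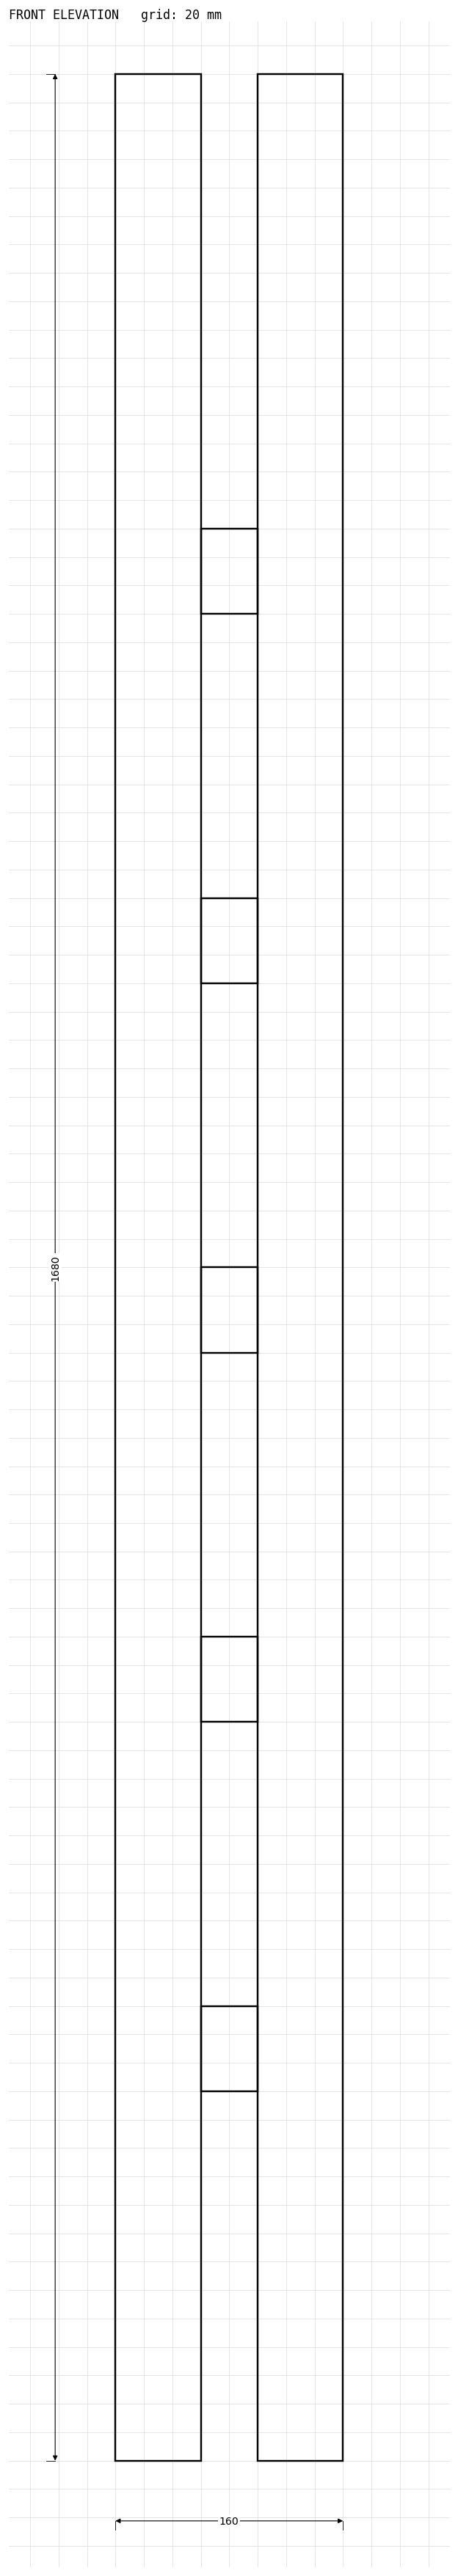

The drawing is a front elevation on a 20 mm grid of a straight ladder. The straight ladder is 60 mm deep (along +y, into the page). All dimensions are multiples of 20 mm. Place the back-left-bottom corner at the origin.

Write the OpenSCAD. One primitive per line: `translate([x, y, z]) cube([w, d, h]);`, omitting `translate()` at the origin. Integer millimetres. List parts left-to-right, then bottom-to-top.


cube([60, 60, 1680]);
translate([60, 0, 260]) cube([40, 60, 60]);
translate([60, 0, 520]) cube([40, 60, 60]);
translate([60, 0, 780]) cube([40, 60, 60]);
translate([60, 0, 1040]) cube([40, 60, 60]);
translate([60, 0, 1300]) cube([40, 60, 60]);
translate([100, 0, 0]) cube([60, 60, 1680]);


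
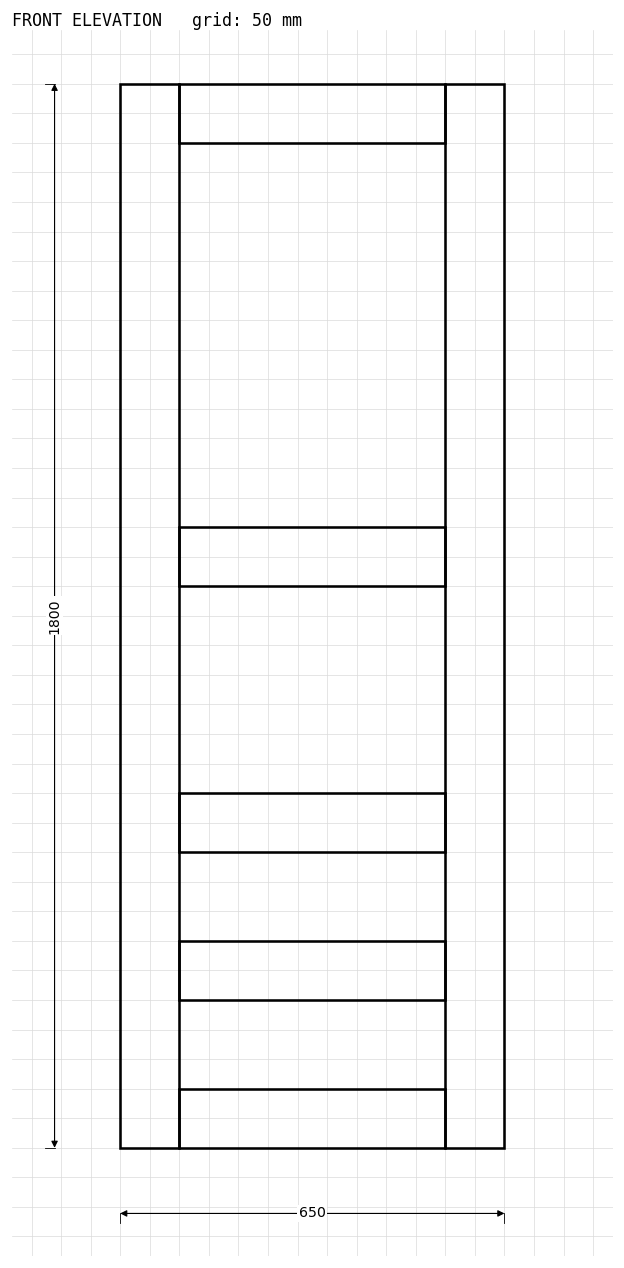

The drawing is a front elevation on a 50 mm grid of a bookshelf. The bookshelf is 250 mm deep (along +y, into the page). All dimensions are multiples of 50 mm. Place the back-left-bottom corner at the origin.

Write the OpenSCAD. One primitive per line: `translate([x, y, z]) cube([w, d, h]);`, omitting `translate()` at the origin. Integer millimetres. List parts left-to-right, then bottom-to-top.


cube([100, 250, 1800]);
translate([100, 0, 0]) cube([450, 250, 100]);
translate([100, 0, 250]) cube([450, 250, 100]);
translate([100, 0, 500]) cube([450, 250, 100]);
translate([100, 0, 950]) cube([450, 250, 100]);
translate([100, 0, 1700]) cube([450, 250, 100]);
translate([550, 0, 0]) cube([100, 250, 1800]);
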